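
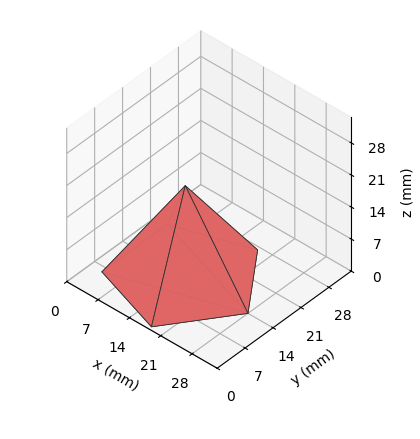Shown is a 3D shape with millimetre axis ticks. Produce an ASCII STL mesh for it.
Reading the render: the shape is a regular 5-sided pyramid, base circumscribed radius ≈ 14 mm, apex at z ≈ 20 mm (dimensions read to the nearest mm from the axis ticks). For the STL, each face is triangulated and given an outward normal.

solid part
  facet normal 0.0000 0.0000 -1.0000
    outer loop
      vertex 2.7 22.2 0.0
      vertex 18.3 27.3 0.0
      vertex 28.0 14.0 0.0
    endloop
  endfacet
  facet normal 0.0000 0.0000 -1.0000
    outer loop
      vertex 2.7 5.8 0.0
      vertex 2.7 22.2 0.0
      vertex 28.0 14.0 0.0
    endloop
  endfacet
  facet normal 0.0000 0.0000 -1.0000
    outer loop
      vertex 18.3 0.7 0.0
      vertex 2.7 5.8 0.0
      vertex 28.0 14.0 0.0
    endloop
  endfacet
  facet normal 0.7033 0.5129 0.4923
    outer loop
      vertex 28.0 14.0 0.0
      vertex 18.3 27.3 0.0
      vertex 14.0 14.0 20.0
    endloop
  endfacet
  facet normal -0.2705 0.8274 0.4921
    outer loop
      vertex 18.3 27.3 0.0
      vertex 2.7 22.2 0.0
      vertex 14.0 14.0 20.0
    endloop
  endfacet
  facet normal -0.8706 0.0000 0.4919
    outer loop
      vertex 2.7 22.2 0.0
      vertex 2.7 5.8 0.0
      vertex 14.0 14.0 20.0
    endloop
  endfacet
  facet normal -0.2705 -0.8274 0.4921
    outer loop
      vertex 2.7 5.8 0.0
      vertex 18.3 0.7 0.0
      vertex 14.0 14.0 20.0
    endloop
  endfacet
  facet normal 0.7033 -0.5129 0.4923
    outer loop
      vertex 18.3 0.7 0.0
      vertex 28.0 14.0 0.0
      vertex 14.0 14.0 20.0
    endloop
  endfacet
endsolid part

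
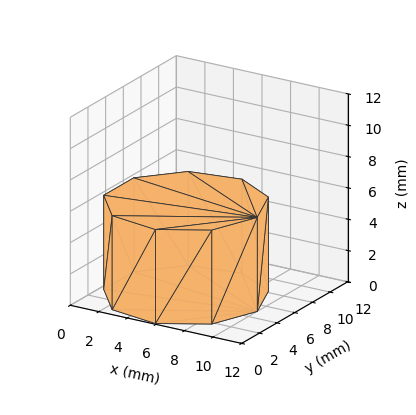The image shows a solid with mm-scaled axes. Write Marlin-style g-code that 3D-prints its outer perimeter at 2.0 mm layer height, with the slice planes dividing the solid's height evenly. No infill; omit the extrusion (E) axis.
Reading the render: the shape is a regular 9-sided prism (a cylinder approximated with 9 flat sides), circumscribed radius ≈ 5 mm, height ≈ 6 mm (dimensions read to the nearest mm from the axis ticks). For the g-code, the solid's height is divided into equal slices at the stated Δz and each level perimeter traced with G1 moves after a G0 lift.

; perimeter-only toolpath
G21 ; units = mm
G90 ; absolute positioning
G28 ; home
; layer 1
G0 Z2.0
G0 X10.0 Y5.0
G1 X8.8 Y8.2
G1 X5.9 Y9.9
G1 X2.5 Y9.3
G1 X0.3 Y6.7
G1 X0.3 Y3.3
G1 X2.5 Y0.7
G1 X5.9 Y0.1
G1 X8.8 Y1.8
G1 X10.0 Y5.0
; layer 2
G0 Z4.0
G0 X10.0 Y5.0
G1 X8.8 Y8.2
G1 X5.9 Y9.9
G1 X2.5 Y9.3
G1 X0.3 Y6.7
G1 X0.3 Y3.3
G1 X2.5 Y0.7
G1 X5.9 Y0.1
G1 X8.8 Y1.8
G1 X10.0 Y5.0
; layer 3
G0 Z6.0
G0 X10.0 Y5.0
G1 X8.8 Y8.2
G1 X5.9 Y9.9
G1 X2.5 Y9.3
G1 X0.3 Y6.7
G1 X0.3 Y3.3
G1 X2.5 Y0.7
G1 X5.9 Y0.1
G1 X8.8 Y1.8
G1 X10.0 Y5.0
M2 ; end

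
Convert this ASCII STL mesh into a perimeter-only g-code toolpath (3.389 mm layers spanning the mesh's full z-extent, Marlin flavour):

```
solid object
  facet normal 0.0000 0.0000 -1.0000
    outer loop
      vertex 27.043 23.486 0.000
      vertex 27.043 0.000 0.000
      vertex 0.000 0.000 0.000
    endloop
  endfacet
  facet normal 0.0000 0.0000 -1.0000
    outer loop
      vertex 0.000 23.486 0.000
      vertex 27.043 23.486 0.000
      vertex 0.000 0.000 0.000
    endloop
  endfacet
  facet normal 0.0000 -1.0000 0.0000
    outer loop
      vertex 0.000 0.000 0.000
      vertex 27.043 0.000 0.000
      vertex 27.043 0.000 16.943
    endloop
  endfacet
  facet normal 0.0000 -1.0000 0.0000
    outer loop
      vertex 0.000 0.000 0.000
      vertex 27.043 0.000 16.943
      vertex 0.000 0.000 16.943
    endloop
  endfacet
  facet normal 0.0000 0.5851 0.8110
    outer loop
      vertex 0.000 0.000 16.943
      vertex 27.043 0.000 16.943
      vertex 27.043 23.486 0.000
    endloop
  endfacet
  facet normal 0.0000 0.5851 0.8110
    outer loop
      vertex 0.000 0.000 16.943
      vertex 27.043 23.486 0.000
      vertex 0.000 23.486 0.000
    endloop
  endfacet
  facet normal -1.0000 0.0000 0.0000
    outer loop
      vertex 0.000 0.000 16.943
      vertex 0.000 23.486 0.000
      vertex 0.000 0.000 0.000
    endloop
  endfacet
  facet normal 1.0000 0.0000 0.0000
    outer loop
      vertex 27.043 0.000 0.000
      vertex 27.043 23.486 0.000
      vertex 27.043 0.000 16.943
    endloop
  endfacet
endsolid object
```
; perimeter-only toolpath
G21 ; units = mm
G90 ; absolute positioning
G28 ; home
; layer 1
G0 Z3.389
G0 X0.000 Y0.000
G1 X27.043 Y0.000
G1 X27.043 Y18.789
G1 X0.000 Y18.789
G1 X0.000 Y0.000
; layer 2
G0 Z6.777
G0 X0.000 Y0.000
G1 X27.043 Y0.000
G1 X27.043 Y14.092
G1 X0.000 Y14.092
G1 X0.000 Y0.000
; layer 3
G0 Z10.166
G0 X0.000 Y0.000
G1 X27.043 Y0.000
G1 X27.043 Y9.394
G1 X0.000 Y9.394
G1 X0.000 Y0.000
; layer 4
G0 Z13.554
G0 X0.000 Y0.000
G1 X27.043 Y0.000
G1 X27.043 Y4.697
G1 X0.000 Y4.697
G1 X0.000 Y0.000
M2 ; end

The solid is a wedge (ramp): 27 × 23.5 mm base, rising to 16.9 mm along the y=0 edge and sloping linearly to z=0 at y=23.5. Slicing at Δz = 3.389 mm — 5 equal slices spanning the solid's height, so layer i sits at z = i·h/5 — gives 4 non-empty perimeters. Each is a 4-segment closed polygon; G0 lifts to the layer z and rapids to the start vertex, then G1 traces the edges. The cross-section shrinks linearly with z (the slice at the apex is degenerate and omitted).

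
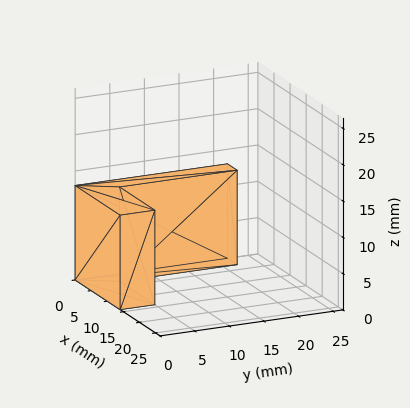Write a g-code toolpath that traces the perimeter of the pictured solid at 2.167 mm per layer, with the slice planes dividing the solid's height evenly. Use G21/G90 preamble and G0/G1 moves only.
Reading the render: the shape is an L-shaped prism: outer 14 × 22 mm, arm thicknesses ≈ 5 mm (horizontal) and 3 mm (vertical), extruded 13 mm in z (dimensions read to the nearest mm from the axis ticks). For the g-code, the solid's height is divided into equal slices at the stated Δz and each level perimeter traced with G1 moves after a G0 lift.

; perimeter-only toolpath
G21 ; units = mm
G90 ; absolute positioning
G28 ; home
; layer 1
G0 Z2.167
G0 X0.000 Y0.000
G1 X14.000 Y0.000
G1 X14.000 Y5.000
G1 X3.000 Y5.000
G1 X3.000 Y22.000
G1 X0.000 Y22.000
G1 X0.000 Y0.000
; layer 2
G0 Z4.333
G0 X0.000 Y0.000
G1 X14.000 Y0.000
G1 X14.000 Y5.000
G1 X3.000 Y5.000
G1 X3.000 Y22.000
G1 X0.000 Y22.000
G1 X0.000 Y0.000
; layer 3
G0 Z6.500
G0 X0.000 Y0.000
G1 X14.000 Y0.000
G1 X14.000 Y5.000
G1 X3.000 Y5.000
G1 X3.000 Y22.000
G1 X0.000 Y22.000
G1 X0.000 Y0.000
; layer 4
G0 Z8.667
G0 X0.000 Y0.000
G1 X14.000 Y0.000
G1 X14.000 Y5.000
G1 X3.000 Y5.000
G1 X3.000 Y22.000
G1 X0.000 Y22.000
G1 X0.000 Y0.000
; layer 5
G0 Z10.833
G0 X0.000 Y0.000
G1 X14.000 Y0.000
G1 X14.000 Y5.000
G1 X3.000 Y5.000
G1 X3.000 Y22.000
G1 X0.000 Y22.000
G1 X0.000 Y0.000
; layer 6
G0 Z13.000
G0 X0.000 Y0.000
G1 X14.000 Y0.000
G1 X14.000 Y5.000
G1 X3.000 Y5.000
G1 X3.000 Y22.000
G1 X0.000 Y22.000
G1 X0.000 Y0.000
M2 ; end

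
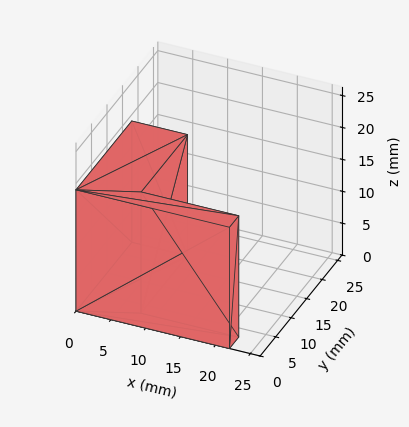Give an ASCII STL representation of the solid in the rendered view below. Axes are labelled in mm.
Reading the render: the shape is an L-shaped prism: outer 22 × 18 mm, arm thicknesses ≈ 3 mm (horizontal) and 8 mm (vertical), extruded 19 mm in z (dimensions read to the nearest mm from the axis ticks). For the STL, each face is triangulated and given an outward normal.

solid part
  facet normal 0.0000 0.0000 -1.0000
    outer loop
      vertex 22.000 3.000 0.000
      vertex 22.000 0.000 0.000
      vertex 0.000 0.000 0.000
    endloop
  endfacet
  facet normal 0.0000 0.0000 -1.0000
    outer loop
      vertex 8.000 3.000 0.000
      vertex 22.000 3.000 0.000
      vertex 0.000 0.000 0.000
    endloop
  endfacet
  facet normal 0.0000 0.0000 -1.0000
    outer loop
      vertex 8.000 18.000 0.000
      vertex 8.000 3.000 0.000
      vertex 0.000 0.000 0.000
    endloop
  endfacet
  facet normal 0.0000 0.0000 -1.0000
    outer loop
      vertex 0.000 18.000 0.000
      vertex 8.000 18.000 0.000
      vertex 0.000 0.000 0.000
    endloop
  endfacet
  facet normal 0.0000 0.0000 1.0000
    outer loop
      vertex 0.000 0.000 19.000
      vertex 22.000 0.000 19.000
      vertex 22.000 3.000 19.000
    endloop
  endfacet
  facet normal 0.0000 0.0000 1.0000
    outer loop
      vertex 0.000 0.000 19.000
      vertex 22.000 3.000 19.000
      vertex 8.000 3.000 19.000
    endloop
  endfacet
  facet normal 0.0000 0.0000 1.0000
    outer loop
      vertex 0.000 0.000 19.000
      vertex 8.000 3.000 19.000
      vertex 8.000 18.000 19.000
    endloop
  endfacet
  facet normal 0.0000 0.0000 1.0000
    outer loop
      vertex 0.000 0.000 19.000
      vertex 8.000 18.000 19.000
      vertex 0.000 18.000 19.000
    endloop
  endfacet
  facet normal 0.0000 -1.0000 0.0000
    outer loop
      vertex 0.000 0.000 0.000
      vertex 22.000 0.000 0.000
      vertex 22.000 0.000 19.000
    endloop
  endfacet
  facet normal 0.0000 -1.0000 0.0000
    outer loop
      vertex 0.000 0.000 0.000
      vertex 22.000 0.000 19.000
      vertex 0.000 0.000 19.000
    endloop
  endfacet
  facet normal 1.0000 0.0000 0.0000
    outer loop
      vertex 22.000 0.000 0.000
      vertex 22.000 3.000 0.000
      vertex 22.000 3.000 19.000
    endloop
  endfacet
  facet normal 1.0000 0.0000 0.0000
    outer loop
      vertex 22.000 0.000 0.000
      vertex 22.000 3.000 19.000
      vertex 22.000 0.000 19.000
    endloop
  endfacet
  facet normal 0.0000 1.0000 0.0000
    outer loop
      vertex 22.000 3.000 0.000
      vertex 8.000 3.000 0.000
      vertex 8.000 3.000 19.000
    endloop
  endfacet
  facet normal 0.0000 1.0000 0.0000
    outer loop
      vertex 22.000 3.000 0.000
      vertex 8.000 3.000 19.000
      vertex 22.000 3.000 19.000
    endloop
  endfacet
  facet normal 1.0000 0.0000 0.0000
    outer loop
      vertex 8.000 3.000 0.000
      vertex 8.000 18.000 0.000
      vertex 8.000 18.000 19.000
    endloop
  endfacet
  facet normal 1.0000 0.0000 0.0000
    outer loop
      vertex 8.000 3.000 0.000
      vertex 8.000 18.000 19.000
      vertex 8.000 3.000 19.000
    endloop
  endfacet
  facet normal 0.0000 1.0000 0.0000
    outer loop
      vertex 8.000 18.000 0.000
      vertex 0.000 18.000 0.000
      vertex 0.000 18.000 19.000
    endloop
  endfacet
  facet normal 0.0000 1.0000 0.0000
    outer loop
      vertex 8.000 18.000 0.000
      vertex 0.000 18.000 19.000
      vertex 8.000 18.000 19.000
    endloop
  endfacet
  facet normal -1.0000 0.0000 0.0000
    outer loop
      vertex 0.000 18.000 0.000
      vertex 0.000 0.000 0.000
      vertex 0.000 0.000 19.000
    endloop
  endfacet
  facet normal -1.0000 0.0000 0.0000
    outer loop
      vertex 0.000 18.000 0.000
      vertex 0.000 0.000 19.000
      vertex 0.000 18.000 19.000
    endloop
  endfacet
endsolid part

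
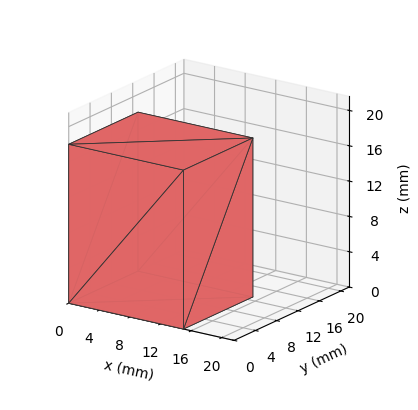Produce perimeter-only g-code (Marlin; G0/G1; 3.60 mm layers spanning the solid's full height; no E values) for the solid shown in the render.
Reading the render: the shape is a rectangular box, roughly 15 × 13 mm footprint and 18 mm tall (dimensions read to the nearest mm from the axis ticks). For the g-code, the solid's height is divided into equal slices at the stated Δz and each level perimeter traced with G1 moves after a G0 lift.

; perimeter-only toolpath
G21 ; units = mm
G90 ; absolute positioning
G28 ; home
; layer 1
G0 Z3.60
G0 X0.00 Y0.00
G1 X15.00 Y0.00
G1 X15.00 Y13.00
G1 X0.00 Y13.00
G1 X0.00 Y0.00
; layer 2
G0 Z7.20
G0 X0.00 Y0.00
G1 X15.00 Y0.00
G1 X15.00 Y13.00
G1 X0.00 Y13.00
G1 X0.00 Y0.00
; layer 3
G0 Z10.80
G0 X0.00 Y0.00
G1 X15.00 Y0.00
G1 X15.00 Y13.00
G1 X0.00 Y13.00
G1 X0.00 Y0.00
; layer 4
G0 Z14.40
G0 X0.00 Y0.00
G1 X15.00 Y0.00
G1 X15.00 Y13.00
G1 X0.00 Y13.00
G1 X0.00 Y0.00
; layer 5
G0 Z18.00
G0 X0.00 Y0.00
G1 X15.00 Y0.00
G1 X15.00 Y13.00
G1 X0.00 Y13.00
G1 X0.00 Y0.00
M2 ; end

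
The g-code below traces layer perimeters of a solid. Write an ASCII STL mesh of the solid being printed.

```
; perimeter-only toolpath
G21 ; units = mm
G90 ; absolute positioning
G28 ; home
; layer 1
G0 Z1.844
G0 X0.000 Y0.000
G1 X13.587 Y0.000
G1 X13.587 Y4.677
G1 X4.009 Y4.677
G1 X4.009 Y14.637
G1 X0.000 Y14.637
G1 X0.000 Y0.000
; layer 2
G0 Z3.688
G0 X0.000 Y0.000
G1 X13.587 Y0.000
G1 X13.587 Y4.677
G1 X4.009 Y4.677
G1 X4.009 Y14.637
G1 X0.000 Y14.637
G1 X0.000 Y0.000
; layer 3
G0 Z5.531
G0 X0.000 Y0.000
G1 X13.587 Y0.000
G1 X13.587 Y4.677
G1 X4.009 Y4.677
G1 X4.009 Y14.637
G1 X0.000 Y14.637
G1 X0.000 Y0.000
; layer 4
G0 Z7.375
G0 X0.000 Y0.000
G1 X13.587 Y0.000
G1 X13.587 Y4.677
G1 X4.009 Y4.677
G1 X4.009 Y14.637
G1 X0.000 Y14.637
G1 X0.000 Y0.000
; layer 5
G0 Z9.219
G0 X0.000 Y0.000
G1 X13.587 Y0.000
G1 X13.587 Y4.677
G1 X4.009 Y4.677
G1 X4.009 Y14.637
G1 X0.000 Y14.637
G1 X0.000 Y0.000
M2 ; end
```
solid part
  facet normal 0.0000 0.0000 -1.0000
    outer loop
      vertex 13.587 4.677 0.000
      vertex 13.587 0.000 0.000
      vertex 0.000 0.000 0.000
    endloop
  endfacet
  facet normal 0.0000 0.0000 -1.0000
    outer loop
      vertex 4.009 4.677 0.000
      vertex 13.587 4.677 0.000
      vertex 0.000 0.000 0.000
    endloop
  endfacet
  facet normal 0.0000 0.0000 -1.0000
    outer loop
      vertex 4.009 14.637 0.000
      vertex 4.009 4.677 0.000
      vertex 0.000 0.000 0.000
    endloop
  endfacet
  facet normal 0.0000 0.0000 -1.0000
    outer loop
      vertex 0.000 14.637 0.000
      vertex 4.009 14.637 0.000
      vertex 0.000 0.000 0.000
    endloop
  endfacet
  facet normal 0.0000 0.0000 1.0000
    outer loop
      vertex 0.000 0.000 9.219
      vertex 13.587 0.000 9.219
      vertex 13.587 4.677 9.219
    endloop
  endfacet
  facet normal 0.0000 0.0000 1.0000
    outer loop
      vertex 0.000 0.000 9.219
      vertex 13.587 4.677 9.219
      vertex 4.009 4.677 9.219
    endloop
  endfacet
  facet normal 0.0000 0.0000 1.0000
    outer loop
      vertex 0.000 0.000 9.219
      vertex 4.009 4.677 9.219
      vertex 4.009 14.637 9.219
    endloop
  endfacet
  facet normal 0.0000 0.0000 1.0000
    outer loop
      vertex 0.000 0.000 9.219
      vertex 4.009 14.637 9.219
      vertex 0.000 14.637 9.219
    endloop
  endfacet
  facet normal 0.0000 -1.0000 0.0000
    outer loop
      vertex 0.000 0.000 0.000
      vertex 13.587 0.000 0.000
      vertex 13.587 0.000 9.219
    endloop
  endfacet
  facet normal 0.0000 -1.0000 0.0000
    outer loop
      vertex 0.000 0.000 0.000
      vertex 13.587 0.000 9.219
      vertex 0.000 0.000 9.219
    endloop
  endfacet
  facet normal 1.0000 0.0000 0.0000
    outer loop
      vertex 13.587 0.000 0.000
      vertex 13.587 4.677 0.000
      vertex 13.587 4.677 9.219
    endloop
  endfacet
  facet normal 1.0000 0.0000 0.0000
    outer loop
      vertex 13.587 0.000 0.000
      vertex 13.587 4.677 9.219
      vertex 13.587 0.000 9.219
    endloop
  endfacet
  facet normal 0.0000 1.0000 0.0000
    outer loop
      vertex 13.587 4.677 0.000
      vertex 4.009 4.677 0.000
      vertex 4.009 4.677 9.219
    endloop
  endfacet
  facet normal 0.0000 1.0000 0.0000
    outer loop
      vertex 13.587 4.677 0.000
      vertex 4.009 4.677 9.219
      vertex 13.587 4.677 9.219
    endloop
  endfacet
  facet normal 1.0000 0.0000 0.0000
    outer loop
      vertex 4.009 4.677 0.000
      vertex 4.009 14.637 0.000
      vertex 4.009 14.637 9.219
    endloop
  endfacet
  facet normal 1.0000 0.0000 0.0000
    outer loop
      vertex 4.009 4.677 0.000
      vertex 4.009 14.637 9.219
      vertex 4.009 4.677 9.219
    endloop
  endfacet
  facet normal 0.0000 1.0000 0.0000
    outer loop
      vertex 4.009 14.637 0.000
      vertex 0.000 14.637 0.000
      vertex 0.000 14.637 9.219
    endloop
  endfacet
  facet normal 0.0000 1.0000 0.0000
    outer loop
      vertex 4.009 14.637 0.000
      vertex 0.000 14.637 9.219
      vertex 4.009 14.637 9.219
    endloop
  endfacet
  facet normal -1.0000 0.0000 0.0000
    outer loop
      vertex 0.000 14.637 0.000
      vertex 0.000 0.000 0.000
      vertex 0.000 0.000 9.219
    endloop
  endfacet
  facet normal -1.0000 0.0000 0.0000
    outer loop
      vertex 0.000 14.637 0.000
      vertex 0.000 0.000 9.219
      vertex 0.000 14.637 9.219
    endloop
  endfacet
endsolid part

The G0 Z moves step by Δz≈1.844 mm. Every layer's G1 loop is the same polygon, so the solid is a straight extrusion of it from z=0 to z≈9.22. Closing with flat bottom and top caps and triangulating gives 20 facets — an L-shaped prism: outer 13.6 × 14.6 mm, arm thicknesses ≈ 4.68 mm (horizontal) and 4.01 mm (vertical), extruded 9.22 mm in z.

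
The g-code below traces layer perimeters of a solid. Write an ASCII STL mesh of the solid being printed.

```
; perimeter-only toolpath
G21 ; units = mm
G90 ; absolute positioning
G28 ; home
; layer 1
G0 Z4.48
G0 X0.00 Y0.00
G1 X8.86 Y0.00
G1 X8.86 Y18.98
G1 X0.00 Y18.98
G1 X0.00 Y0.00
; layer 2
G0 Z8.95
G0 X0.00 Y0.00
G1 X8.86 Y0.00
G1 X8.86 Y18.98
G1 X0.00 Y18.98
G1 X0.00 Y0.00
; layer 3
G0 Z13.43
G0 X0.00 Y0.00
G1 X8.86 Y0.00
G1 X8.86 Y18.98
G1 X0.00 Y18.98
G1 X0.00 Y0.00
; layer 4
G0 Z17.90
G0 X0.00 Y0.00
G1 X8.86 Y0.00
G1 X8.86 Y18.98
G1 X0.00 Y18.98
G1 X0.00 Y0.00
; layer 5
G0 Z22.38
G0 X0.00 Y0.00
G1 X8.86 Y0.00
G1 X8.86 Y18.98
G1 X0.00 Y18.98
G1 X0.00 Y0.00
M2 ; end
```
solid part
  facet normal 0.0000 0.0000 -1.0000
    outer loop
      vertex 8.86 18.98 0.00
      vertex 8.86 0.00 0.00
      vertex 0.00 0.00 0.00
    endloop
  endfacet
  facet normal 0.0000 0.0000 -1.0000
    outer loop
      vertex 0.00 18.98 0.00
      vertex 8.86 18.98 0.00
      vertex 0.00 0.00 0.00
    endloop
  endfacet
  facet normal 0.0000 0.0000 1.0000
    outer loop
      vertex 0.00 0.00 22.38
      vertex 8.86 0.00 22.38
      vertex 8.86 18.98 22.38
    endloop
  endfacet
  facet normal 0.0000 0.0000 1.0000
    outer loop
      vertex 0.00 0.00 22.38
      vertex 8.86 18.98 22.38
      vertex 0.00 18.98 22.38
    endloop
  endfacet
  facet normal 0.0000 -1.0000 0.0000
    outer loop
      vertex 0.00 0.00 0.00
      vertex 8.86 0.00 0.00
      vertex 8.86 0.00 22.38
    endloop
  endfacet
  facet normal 0.0000 -1.0000 0.0000
    outer loop
      vertex 0.00 0.00 0.00
      vertex 8.86 0.00 22.38
      vertex 0.00 0.00 22.38
    endloop
  endfacet
  facet normal 0.0000 1.0000 0.0000
    outer loop
      vertex 8.86 18.98 22.38
      vertex 8.86 18.98 0.00
      vertex 0.00 18.98 0.00
    endloop
  endfacet
  facet normal 0.0000 1.0000 0.0000
    outer loop
      vertex 0.00 18.98 22.38
      vertex 8.86 18.98 22.38
      vertex 0.00 18.98 0.00
    endloop
  endfacet
  facet normal -1.0000 0.0000 0.0000
    outer loop
      vertex 0.00 18.98 22.38
      vertex 0.00 18.98 0.00
      vertex 0.00 0.00 0.00
    endloop
  endfacet
  facet normal -1.0000 0.0000 0.0000
    outer loop
      vertex 0.00 0.00 22.38
      vertex 0.00 18.98 22.38
      vertex 0.00 0.00 0.00
    endloop
  endfacet
  facet normal 1.0000 0.0000 0.0000
    outer loop
      vertex 8.86 0.00 0.00
      vertex 8.86 18.98 0.00
      vertex 8.86 18.98 22.38
    endloop
  endfacet
  facet normal 1.0000 0.0000 0.0000
    outer loop
      vertex 8.86 0.00 0.00
      vertex 8.86 18.98 22.38
      vertex 8.86 0.00 22.38
    endloop
  endfacet
endsolid part

The G0 Z moves step by Δz≈4.48 mm. Every layer's G1 loop is the same polygon, so the solid is a straight extrusion of it from z=0 to z≈22.4. Closing with flat bottom and top caps and triangulating gives 12 facets — a rectangular box, roughly 8.86 × 19 mm footprint and 22.4 mm tall.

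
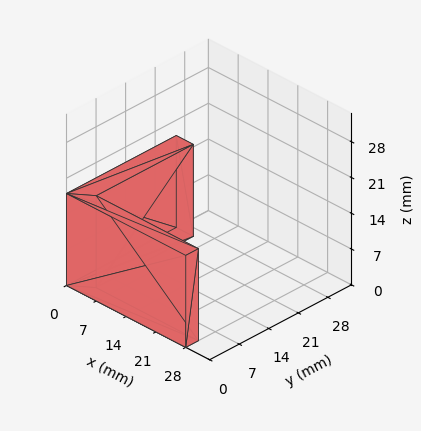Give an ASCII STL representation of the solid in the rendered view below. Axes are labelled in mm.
Reading the render: the shape is an L-shaped prism: outer 28 × 26 mm, arm thicknesses ≈ 3 mm (horizontal) and 4 mm (vertical), extruded 18 mm in z (dimensions read to the nearest mm from the axis ticks). For the STL, each face is triangulated and given an outward normal.

solid part
  facet normal 0.0000 0.0000 -1.0000
    outer loop
      vertex 28.000 3.000 0.000
      vertex 28.000 0.000 0.000
      vertex 0.000 0.000 0.000
    endloop
  endfacet
  facet normal 0.0000 0.0000 -1.0000
    outer loop
      vertex 4.000 3.000 0.000
      vertex 28.000 3.000 0.000
      vertex 0.000 0.000 0.000
    endloop
  endfacet
  facet normal 0.0000 0.0000 -1.0000
    outer loop
      vertex 4.000 26.000 0.000
      vertex 4.000 3.000 0.000
      vertex 0.000 0.000 0.000
    endloop
  endfacet
  facet normal 0.0000 0.0000 -1.0000
    outer loop
      vertex 0.000 26.000 0.000
      vertex 4.000 26.000 0.000
      vertex 0.000 0.000 0.000
    endloop
  endfacet
  facet normal 0.0000 0.0000 1.0000
    outer loop
      vertex 0.000 0.000 18.000
      vertex 28.000 0.000 18.000
      vertex 28.000 3.000 18.000
    endloop
  endfacet
  facet normal 0.0000 0.0000 1.0000
    outer loop
      vertex 0.000 0.000 18.000
      vertex 28.000 3.000 18.000
      vertex 4.000 3.000 18.000
    endloop
  endfacet
  facet normal 0.0000 0.0000 1.0000
    outer loop
      vertex 0.000 0.000 18.000
      vertex 4.000 3.000 18.000
      vertex 4.000 26.000 18.000
    endloop
  endfacet
  facet normal 0.0000 0.0000 1.0000
    outer loop
      vertex 0.000 0.000 18.000
      vertex 4.000 26.000 18.000
      vertex 0.000 26.000 18.000
    endloop
  endfacet
  facet normal 0.0000 -1.0000 0.0000
    outer loop
      vertex 0.000 0.000 0.000
      vertex 28.000 0.000 0.000
      vertex 28.000 0.000 18.000
    endloop
  endfacet
  facet normal 0.0000 -1.0000 0.0000
    outer loop
      vertex 0.000 0.000 0.000
      vertex 28.000 0.000 18.000
      vertex 0.000 0.000 18.000
    endloop
  endfacet
  facet normal 1.0000 0.0000 0.0000
    outer loop
      vertex 28.000 0.000 0.000
      vertex 28.000 3.000 0.000
      vertex 28.000 3.000 18.000
    endloop
  endfacet
  facet normal 1.0000 0.0000 0.0000
    outer loop
      vertex 28.000 0.000 0.000
      vertex 28.000 3.000 18.000
      vertex 28.000 0.000 18.000
    endloop
  endfacet
  facet normal 0.0000 1.0000 0.0000
    outer loop
      vertex 28.000 3.000 0.000
      vertex 4.000 3.000 0.000
      vertex 4.000 3.000 18.000
    endloop
  endfacet
  facet normal 0.0000 1.0000 0.0000
    outer loop
      vertex 28.000 3.000 0.000
      vertex 4.000 3.000 18.000
      vertex 28.000 3.000 18.000
    endloop
  endfacet
  facet normal 1.0000 0.0000 0.0000
    outer loop
      vertex 4.000 3.000 0.000
      vertex 4.000 26.000 0.000
      vertex 4.000 26.000 18.000
    endloop
  endfacet
  facet normal 1.0000 0.0000 0.0000
    outer loop
      vertex 4.000 3.000 0.000
      vertex 4.000 26.000 18.000
      vertex 4.000 3.000 18.000
    endloop
  endfacet
  facet normal 0.0000 1.0000 0.0000
    outer loop
      vertex 4.000 26.000 0.000
      vertex 0.000 26.000 0.000
      vertex 0.000 26.000 18.000
    endloop
  endfacet
  facet normal 0.0000 1.0000 0.0000
    outer loop
      vertex 4.000 26.000 0.000
      vertex 0.000 26.000 18.000
      vertex 4.000 26.000 18.000
    endloop
  endfacet
  facet normal -1.0000 0.0000 0.0000
    outer loop
      vertex 0.000 26.000 0.000
      vertex 0.000 0.000 0.000
      vertex 0.000 0.000 18.000
    endloop
  endfacet
  facet normal -1.0000 0.0000 0.0000
    outer loop
      vertex 0.000 26.000 0.000
      vertex 0.000 0.000 18.000
      vertex 0.000 26.000 18.000
    endloop
  endfacet
endsolid part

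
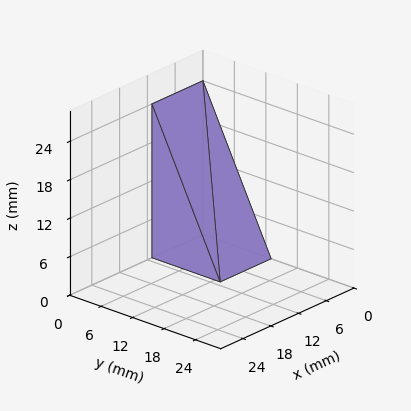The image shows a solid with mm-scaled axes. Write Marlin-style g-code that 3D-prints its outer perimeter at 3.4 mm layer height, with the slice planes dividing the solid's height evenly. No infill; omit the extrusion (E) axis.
Reading the render: the shape is a wedge (ramp): 11 × 13 mm base, rising to 24 mm along the y=0 edge and sloping linearly to z=0 at y=13 (dimensions read to the nearest mm from the axis ticks). For the g-code, the solid's height is divided into equal slices at the stated Δz and each level perimeter traced with G1 moves after a G0 lift.

; perimeter-only toolpath
G21 ; units = mm
G90 ; absolute positioning
G28 ; home
; layer 1
G0 Z3.4
G0 X0.0 Y0.0
G1 X11.0 Y0.0
G1 X11.0 Y11.1
G1 X0.0 Y11.1
G1 X0.0 Y0.0
; layer 2
G0 Z6.9
G0 X0.0 Y0.0
G1 X11.0 Y0.0
G1 X11.0 Y9.3
G1 X0.0 Y9.3
G1 X0.0 Y0.0
; layer 3
G0 Z10.3
G0 X0.0 Y0.0
G1 X11.0 Y0.0
G1 X11.0 Y7.4
G1 X0.0 Y7.4
G1 X0.0 Y0.0
; layer 4
G0 Z13.7
G0 X0.0 Y0.0
G1 X11.0 Y0.0
G1 X11.0 Y5.6
G1 X0.0 Y5.6
G1 X0.0 Y0.0
; layer 5
G0 Z17.1
G0 X0.0 Y0.0
G1 X11.0 Y0.0
G1 X11.0 Y3.7
G1 X0.0 Y3.7
G1 X0.0 Y0.0
; layer 6
G0 Z20.6
G0 X0.0 Y0.0
G1 X11.0 Y0.0
G1 X11.0 Y1.9
G1 X0.0 Y1.9
G1 X0.0 Y0.0
M2 ; end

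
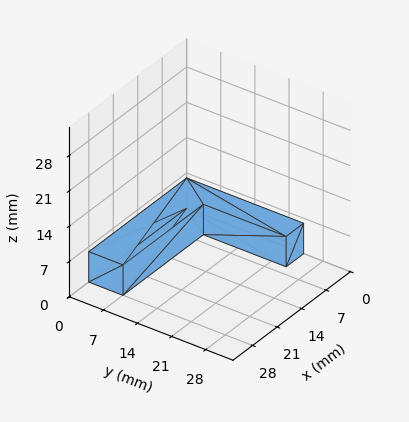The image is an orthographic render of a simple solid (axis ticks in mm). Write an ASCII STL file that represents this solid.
Reading the render: the shape is an L-shaped prism: outer 28 × 24 mm, arm thicknesses ≈ 7 mm (horizontal) and 5 mm (vertical), extruded 6 mm in z (dimensions read to the nearest mm from the axis ticks). For the STL, each face is triangulated and given an outward normal.

solid part
  facet normal 0.0000 0.0000 -1.0000
    outer loop
      vertex 28.000 7.000 0.000
      vertex 28.000 0.000 0.000
      vertex 0.000 0.000 0.000
    endloop
  endfacet
  facet normal 0.0000 0.0000 -1.0000
    outer loop
      vertex 5.000 7.000 0.000
      vertex 28.000 7.000 0.000
      vertex 0.000 0.000 0.000
    endloop
  endfacet
  facet normal 0.0000 0.0000 -1.0000
    outer loop
      vertex 5.000 24.000 0.000
      vertex 5.000 7.000 0.000
      vertex 0.000 0.000 0.000
    endloop
  endfacet
  facet normal 0.0000 0.0000 -1.0000
    outer loop
      vertex 0.000 24.000 0.000
      vertex 5.000 24.000 0.000
      vertex 0.000 0.000 0.000
    endloop
  endfacet
  facet normal 0.0000 0.0000 1.0000
    outer loop
      vertex 0.000 0.000 6.000
      vertex 28.000 0.000 6.000
      vertex 28.000 7.000 6.000
    endloop
  endfacet
  facet normal 0.0000 0.0000 1.0000
    outer loop
      vertex 0.000 0.000 6.000
      vertex 28.000 7.000 6.000
      vertex 5.000 7.000 6.000
    endloop
  endfacet
  facet normal 0.0000 0.0000 1.0000
    outer loop
      vertex 0.000 0.000 6.000
      vertex 5.000 7.000 6.000
      vertex 5.000 24.000 6.000
    endloop
  endfacet
  facet normal 0.0000 0.0000 1.0000
    outer loop
      vertex 0.000 0.000 6.000
      vertex 5.000 24.000 6.000
      vertex 0.000 24.000 6.000
    endloop
  endfacet
  facet normal 0.0000 -1.0000 0.0000
    outer loop
      vertex 0.000 0.000 0.000
      vertex 28.000 0.000 0.000
      vertex 28.000 0.000 6.000
    endloop
  endfacet
  facet normal 0.0000 -1.0000 0.0000
    outer loop
      vertex 0.000 0.000 0.000
      vertex 28.000 0.000 6.000
      vertex 0.000 0.000 6.000
    endloop
  endfacet
  facet normal 1.0000 0.0000 0.0000
    outer loop
      vertex 28.000 0.000 0.000
      vertex 28.000 7.000 0.000
      vertex 28.000 7.000 6.000
    endloop
  endfacet
  facet normal 1.0000 0.0000 0.0000
    outer loop
      vertex 28.000 0.000 0.000
      vertex 28.000 7.000 6.000
      vertex 28.000 0.000 6.000
    endloop
  endfacet
  facet normal 0.0000 1.0000 0.0000
    outer loop
      vertex 28.000 7.000 0.000
      vertex 5.000 7.000 0.000
      vertex 5.000 7.000 6.000
    endloop
  endfacet
  facet normal 0.0000 1.0000 0.0000
    outer loop
      vertex 28.000 7.000 0.000
      vertex 5.000 7.000 6.000
      vertex 28.000 7.000 6.000
    endloop
  endfacet
  facet normal 1.0000 0.0000 0.0000
    outer loop
      vertex 5.000 7.000 0.000
      vertex 5.000 24.000 0.000
      vertex 5.000 24.000 6.000
    endloop
  endfacet
  facet normal 1.0000 0.0000 0.0000
    outer loop
      vertex 5.000 7.000 0.000
      vertex 5.000 24.000 6.000
      vertex 5.000 7.000 6.000
    endloop
  endfacet
  facet normal 0.0000 1.0000 0.0000
    outer loop
      vertex 5.000 24.000 0.000
      vertex 0.000 24.000 0.000
      vertex 0.000 24.000 6.000
    endloop
  endfacet
  facet normal 0.0000 1.0000 0.0000
    outer loop
      vertex 5.000 24.000 0.000
      vertex 0.000 24.000 6.000
      vertex 5.000 24.000 6.000
    endloop
  endfacet
  facet normal -1.0000 0.0000 0.0000
    outer loop
      vertex 0.000 24.000 0.000
      vertex 0.000 0.000 0.000
      vertex 0.000 0.000 6.000
    endloop
  endfacet
  facet normal -1.0000 0.0000 0.0000
    outer loop
      vertex 0.000 24.000 0.000
      vertex 0.000 0.000 6.000
      vertex 0.000 24.000 6.000
    endloop
  endfacet
endsolid part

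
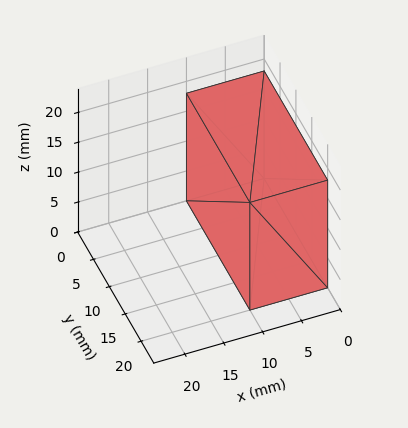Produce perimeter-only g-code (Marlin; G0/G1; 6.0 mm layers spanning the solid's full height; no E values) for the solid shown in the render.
Reading the render: the shape is a rectangular box, roughly 10 × 20 mm footprint and 18 mm tall (dimensions read to the nearest mm from the axis ticks). For the g-code, the solid's height is divided into equal slices at the stated Δz and each level perimeter traced with G1 moves after a G0 lift.

; perimeter-only toolpath
G21 ; units = mm
G90 ; absolute positioning
G28 ; home
; layer 1
G0 Z6.0
G0 X0.0 Y0.0
G1 X10.0 Y0.0
G1 X10.0 Y20.0
G1 X0.0 Y20.0
G1 X0.0 Y0.0
; layer 2
G0 Z12.0
G0 X0.0 Y0.0
G1 X10.0 Y0.0
G1 X10.0 Y20.0
G1 X0.0 Y20.0
G1 X0.0 Y0.0
; layer 3
G0 Z18.0
G0 X0.0 Y0.0
G1 X10.0 Y0.0
G1 X10.0 Y20.0
G1 X0.0 Y20.0
G1 X0.0 Y0.0
M2 ; end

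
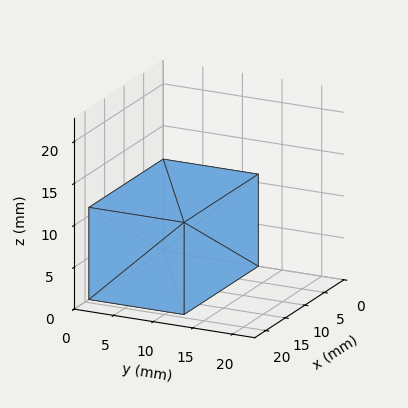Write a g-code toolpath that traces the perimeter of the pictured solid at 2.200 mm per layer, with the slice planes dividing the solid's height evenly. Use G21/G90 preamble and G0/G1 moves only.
Reading the render: the shape is a rectangular box, roughly 19 × 12 mm footprint and 11 mm tall (dimensions read to the nearest mm from the axis ticks). For the g-code, the solid's height is divided into equal slices at the stated Δz and each level perimeter traced with G1 moves after a G0 lift.

; perimeter-only toolpath
G21 ; units = mm
G90 ; absolute positioning
G28 ; home
; layer 1
G0 Z2.200
G0 X0.000 Y0.000
G1 X19.000 Y0.000
G1 X19.000 Y12.000
G1 X0.000 Y12.000
G1 X0.000 Y0.000
; layer 2
G0 Z4.400
G0 X0.000 Y0.000
G1 X19.000 Y0.000
G1 X19.000 Y12.000
G1 X0.000 Y12.000
G1 X0.000 Y0.000
; layer 3
G0 Z6.600
G0 X0.000 Y0.000
G1 X19.000 Y0.000
G1 X19.000 Y12.000
G1 X0.000 Y12.000
G1 X0.000 Y0.000
; layer 4
G0 Z8.800
G0 X0.000 Y0.000
G1 X19.000 Y0.000
G1 X19.000 Y12.000
G1 X0.000 Y12.000
G1 X0.000 Y0.000
; layer 5
G0 Z11.000
G0 X0.000 Y0.000
G1 X19.000 Y0.000
G1 X19.000 Y12.000
G1 X0.000 Y12.000
G1 X0.000 Y0.000
M2 ; end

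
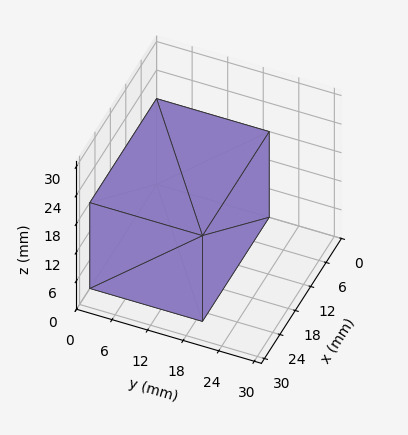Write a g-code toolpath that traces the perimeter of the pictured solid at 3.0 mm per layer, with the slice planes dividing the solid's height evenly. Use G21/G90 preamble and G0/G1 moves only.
Reading the render: the shape is a rectangular box, roughly 26 × 19 mm footprint and 18 mm tall (dimensions read to the nearest mm from the axis ticks). For the g-code, the solid's height is divided into equal slices at the stated Δz and each level perimeter traced with G1 moves after a G0 lift.

; perimeter-only toolpath
G21 ; units = mm
G90 ; absolute positioning
G28 ; home
; layer 1
G0 Z3.0
G0 X0.0 Y0.0
G1 X26.0 Y0.0
G1 X26.0 Y19.0
G1 X0.0 Y19.0
G1 X0.0 Y0.0
; layer 2
G0 Z6.0
G0 X0.0 Y0.0
G1 X26.0 Y0.0
G1 X26.0 Y19.0
G1 X0.0 Y19.0
G1 X0.0 Y0.0
; layer 3
G0 Z9.0
G0 X0.0 Y0.0
G1 X26.0 Y0.0
G1 X26.0 Y19.0
G1 X0.0 Y19.0
G1 X0.0 Y0.0
; layer 4
G0 Z12.0
G0 X0.0 Y0.0
G1 X26.0 Y0.0
G1 X26.0 Y19.0
G1 X0.0 Y19.0
G1 X0.0 Y0.0
; layer 5
G0 Z15.0
G0 X0.0 Y0.0
G1 X26.0 Y0.0
G1 X26.0 Y19.0
G1 X0.0 Y19.0
G1 X0.0 Y0.0
; layer 6
G0 Z18.0
G0 X0.0 Y0.0
G1 X26.0 Y0.0
G1 X26.0 Y19.0
G1 X0.0 Y19.0
G1 X0.0 Y0.0
M2 ; end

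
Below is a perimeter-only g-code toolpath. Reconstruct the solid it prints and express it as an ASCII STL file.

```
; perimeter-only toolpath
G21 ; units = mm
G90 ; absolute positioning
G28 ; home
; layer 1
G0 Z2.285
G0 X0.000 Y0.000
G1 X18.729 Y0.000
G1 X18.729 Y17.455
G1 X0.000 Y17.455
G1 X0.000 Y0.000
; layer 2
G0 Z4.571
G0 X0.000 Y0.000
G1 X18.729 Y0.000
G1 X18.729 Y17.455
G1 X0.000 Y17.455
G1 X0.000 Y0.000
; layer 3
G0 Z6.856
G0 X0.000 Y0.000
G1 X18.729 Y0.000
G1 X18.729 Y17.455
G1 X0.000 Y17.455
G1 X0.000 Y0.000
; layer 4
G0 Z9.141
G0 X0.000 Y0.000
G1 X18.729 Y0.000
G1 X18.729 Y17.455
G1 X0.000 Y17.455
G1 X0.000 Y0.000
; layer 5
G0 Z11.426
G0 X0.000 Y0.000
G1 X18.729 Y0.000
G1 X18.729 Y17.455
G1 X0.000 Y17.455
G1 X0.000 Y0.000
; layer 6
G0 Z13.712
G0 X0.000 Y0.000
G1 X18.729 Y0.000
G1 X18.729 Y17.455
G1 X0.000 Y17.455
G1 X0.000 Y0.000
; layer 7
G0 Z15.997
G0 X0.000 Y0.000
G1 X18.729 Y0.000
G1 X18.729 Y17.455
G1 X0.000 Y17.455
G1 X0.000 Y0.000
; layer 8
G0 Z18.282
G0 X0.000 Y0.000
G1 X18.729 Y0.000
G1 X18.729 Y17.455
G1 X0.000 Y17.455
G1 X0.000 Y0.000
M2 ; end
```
solid part
  facet normal 0.0000 0.0000 -1.0000
    outer loop
      vertex 18.729 17.455 0.000
      vertex 18.729 0.000 0.000
      vertex 0.000 0.000 0.000
    endloop
  endfacet
  facet normal 0.0000 0.0000 -1.0000
    outer loop
      vertex 0.000 17.455 0.000
      vertex 18.729 17.455 0.000
      vertex 0.000 0.000 0.000
    endloop
  endfacet
  facet normal 0.0000 0.0000 1.0000
    outer loop
      vertex 0.000 0.000 18.282
      vertex 18.729 0.000 18.282
      vertex 18.729 17.455 18.282
    endloop
  endfacet
  facet normal 0.0000 0.0000 1.0000
    outer loop
      vertex 0.000 0.000 18.282
      vertex 18.729 17.455 18.282
      vertex 0.000 17.455 18.282
    endloop
  endfacet
  facet normal 0.0000 -1.0000 0.0000
    outer loop
      vertex 0.000 0.000 0.000
      vertex 18.729 0.000 0.000
      vertex 18.729 0.000 18.282
    endloop
  endfacet
  facet normal 0.0000 -1.0000 0.0000
    outer loop
      vertex 0.000 0.000 0.000
      vertex 18.729 0.000 18.282
      vertex 0.000 0.000 18.282
    endloop
  endfacet
  facet normal 0.0000 1.0000 0.0000
    outer loop
      vertex 18.729 17.455 18.282
      vertex 18.729 17.455 0.000
      vertex 0.000 17.455 0.000
    endloop
  endfacet
  facet normal 0.0000 1.0000 0.0000
    outer loop
      vertex 0.000 17.455 18.282
      vertex 18.729 17.455 18.282
      vertex 0.000 17.455 0.000
    endloop
  endfacet
  facet normal -1.0000 0.0000 0.0000
    outer loop
      vertex 0.000 17.455 18.282
      vertex 0.000 17.455 0.000
      vertex 0.000 0.000 0.000
    endloop
  endfacet
  facet normal -1.0000 0.0000 0.0000
    outer loop
      vertex 0.000 0.000 18.282
      vertex 0.000 17.455 18.282
      vertex 0.000 0.000 0.000
    endloop
  endfacet
  facet normal 1.0000 0.0000 0.0000
    outer loop
      vertex 18.729 0.000 0.000
      vertex 18.729 17.455 0.000
      vertex 18.729 17.455 18.282
    endloop
  endfacet
  facet normal 1.0000 0.0000 0.0000
    outer loop
      vertex 18.729 0.000 0.000
      vertex 18.729 17.455 18.282
      vertex 18.729 0.000 18.282
    endloop
  endfacet
endsolid part

The G0 Z moves step by Δz≈2.285 mm. Every layer's G1 loop is the same polygon, so the solid is a straight extrusion of it from z=0 to z≈18.3. Closing with flat bottom and top caps and triangulating gives 12 facets — a rectangular box, roughly 18.7 × 17.5 mm footprint and 18.3 mm tall.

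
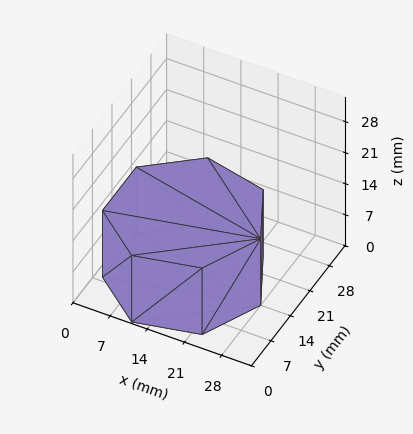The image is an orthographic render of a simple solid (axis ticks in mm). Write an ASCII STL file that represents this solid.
Reading the render: the shape is a regular 7-sided prism (a cylinder approximated with 7 flat sides), circumscribed radius ≈ 14 mm, height ≈ 15 mm (dimensions read to the nearest mm from the axis ticks). For the STL, each face is triangulated and given an outward normal.

solid part
  facet normal 0.0000 0.0000 -1.0000
    outer loop
      vertex 10.88 27.65 0.00
      vertex 22.73 24.95 0.00
      vertex 28.00 14.00 0.00
    endloop
  endfacet
  facet normal 0.0000 0.0000 -1.0000
    outer loop
      vertex 1.39 20.07 0.00
      vertex 10.88 27.65 0.00
      vertex 28.00 14.00 0.00
    endloop
  endfacet
  facet normal 0.0000 0.0000 -1.0000
    outer loop
      vertex 1.39 7.93 0.00
      vertex 1.39 20.07 0.00
      vertex 28.00 14.00 0.00
    endloop
  endfacet
  facet normal 0.0000 0.0000 -1.0000
    outer loop
      vertex 10.88 0.35 0.00
      vertex 1.39 7.93 0.00
      vertex 28.00 14.00 0.00
    endloop
  endfacet
  facet normal 0.0000 0.0000 -1.0000
    outer loop
      vertex 22.73 3.05 0.00
      vertex 10.88 0.35 0.00
      vertex 28.00 14.00 0.00
    endloop
  endfacet
  facet normal 0.0000 0.0000 1.0000
    outer loop
      vertex 28.00 14.00 15.00
      vertex 22.73 24.95 15.00
      vertex 10.88 27.65 15.00
    endloop
  endfacet
  facet normal 0.0000 0.0000 1.0000
    outer loop
      vertex 28.00 14.00 15.00
      vertex 10.88 27.65 15.00
      vertex 1.39 20.07 15.00
    endloop
  endfacet
  facet normal 0.0000 0.0000 1.0000
    outer loop
      vertex 28.00 14.00 15.00
      vertex 1.39 20.07 15.00
      vertex 1.39 7.93 15.00
    endloop
  endfacet
  facet normal 0.0000 0.0000 1.0000
    outer loop
      vertex 28.00 14.00 15.00
      vertex 1.39 7.93 15.00
      vertex 10.88 0.35 15.00
    endloop
  endfacet
  facet normal 0.0000 0.0000 1.0000
    outer loop
      vertex 28.00 14.00 15.00
      vertex 10.88 0.35 15.00
      vertex 22.73 3.05 15.00
    endloop
  endfacet
  facet normal 0.9011 0.4337 0.0000
    outer loop
      vertex 28.00 14.00 0.00
      vertex 22.73 24.95 0.00
      vertex 22.73 24.95 15.00
    endloop
  endfacet
  facet normal 0.9011 0.4337 0.0000
    outer loop
      vertex 28.00 14.00 0.00
      vertex 22.73 24.95 15.00
      vertex 28.00 14.00 15.00
    endloop
  endfacet
  facet normal 0.2222 0.9750 0.0000
    outer loop
      vertex 22.73 24.95 0.00
      vertex 10.88 27.65 0.00
      vertex 10.88 27.65 15.00
    endloop
  endfacet
  facet normal 0.2222 0.9750 0.0000
    outer loop
      vertex 22.73 24.95 0.00
      vertex 10.88 27.65 15.00
      vertex 22.73 24.95 15.00
    endloop
  endfacet
  facet normal -0.6241 0.7814 0.0000
    outer loop
      vertex 10.88 27.65 0.00
      vertex 1.39 20.07 0.00
      vertex 1.39 20.07 15.00
    endloop
  endfacet
  facet normal -0.6241 0.7814 0.0000
    outer loop
      vertex 10.88 27.65 0.00
      vertex 1.39 20.07 15.00
      vertex 10.88 27.65 15.00
    endloop
  endfacet
  facet normal -1.0000 0.0000 0.0000
    outer loop
      vertex 1.39 20.07 0.00
      vertex 1.39 7.93 0.00
      vertex 1.39 7.93 15.00
    endloop
  endfacet
  facet normal -1.0000 0.0000 0.0000
    outer loop
      vertex 1.39 20.07 0.00
      vertex 1.39 7.93 15.00
      vertex 1.39 20.07 15.00
    endloop
  endfacet
  facet normal -0.6241 -0.7814 0.0000
    outer loop
      vertex 1.39 7.93 0.00
      vertex 10.88 0.35 0.00
      vertex 10.88 0.35 15.00
    endloop
  endfacet
  facet normal -0.6241 -0.7814 0.0000
    outer loop
      vertex 1.39 7.93 0.00
      vertex 10.88 0.35 15.00
      vertex 1.39 7.93 15.00
    endloop
  endfacet
  facet normal 0.2222 -0.9750 0.0000
    outer loop
      vertex 10.88 0.35 0.00
      vertex 22.73 3.05 0.00
      vertex 22.73 3.05 15.00
    endloop
  endfacet
  facet normal 0.2222 -0.9750 0.0000
    outer loop
      vertex 10.88 0.35 0.00
      vertex 22.73 3.05 15.00
      vertex 10.88 0.35 15.00
    endloop
  endfacet
  facet normal 0.9011 -0.4337 0.0000
    outer loop
      vertex 22.73 3.05 0.00
      vertex 28.00 14.00 0.00
      vertex 28.00 14.00 15.00
    endloop
  endfacet
  facet normal 0.9011 -0.4337 0.0000
    outer loop
      vertex 22.73 3.05 0.00
      vertex 28.00 14.00 15.00
      vertex 22.73 3.05 15.00
    endloop
  endfacet
endsolid part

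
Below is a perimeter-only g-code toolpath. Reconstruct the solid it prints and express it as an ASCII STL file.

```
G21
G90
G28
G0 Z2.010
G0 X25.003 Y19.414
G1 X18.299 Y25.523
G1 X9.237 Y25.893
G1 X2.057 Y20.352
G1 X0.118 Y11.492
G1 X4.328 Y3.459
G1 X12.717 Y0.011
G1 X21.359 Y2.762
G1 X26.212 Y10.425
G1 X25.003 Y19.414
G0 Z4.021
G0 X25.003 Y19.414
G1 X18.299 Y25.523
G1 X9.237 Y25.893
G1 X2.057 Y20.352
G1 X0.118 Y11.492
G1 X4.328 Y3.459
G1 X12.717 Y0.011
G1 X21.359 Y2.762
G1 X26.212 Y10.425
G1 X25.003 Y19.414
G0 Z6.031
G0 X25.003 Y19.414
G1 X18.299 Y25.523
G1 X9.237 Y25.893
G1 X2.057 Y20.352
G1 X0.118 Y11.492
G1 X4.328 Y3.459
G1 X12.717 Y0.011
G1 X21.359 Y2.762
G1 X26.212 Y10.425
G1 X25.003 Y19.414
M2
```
solid part
  facet normal 0.0000 0.0000 -1.0000
    outer loop
      vertex 9.237 25.893 0.000
      vertex 18.299 25.523 0.000
      vertex 25.003 19.414 0.000
    endloop
  endfacet
  facet normal 0.0000 0.0000 -1.0000
    outer loop
      vertex 2.057 20.352 0.000
      vertex 9.237 25.893 0.000
      vertex 25.003 19.414 0.000
    endloop
  endfacet
  facet normal 0.0000 0.0000 -1.0000
    outer loop
      vertex 0.118 11.492 0.000
      vertex 2.057 20.352 0.000
      vertex 25.003 19.414 0.000
    endloop
  endfacet
  facet normal 0.0000 0.0000 -1.0000
    outer loop
      vertex 4.328 3.459 0.000
      vertex 0.118 11.492 0.000
      vertex 25.003 19.414 0.000
    endloop
  endfacet
  facet normal 0.0000 0.0000 -1.0000
    outer loop
      vertex 12.717 0.011 0.000
      vertex 4.328 3.459 0.000
      vertex 25.003 19.414 0.000
    endloop
  endfacet
  facet normal 0.0000 0.0000 -1.0000
    outer loop
      vertex 21.359 2.762 0.000
      vertex 12.717 0.011 0.000
      vertex 25.003 19.414 0.000
    endloop
  endfacet
  facet normal 0.0000 0.0000 -1.0000
    outer loop
      vertex 26.212 10.425 0.000
      vertex 21.359 2.762 0.000
      vertex 25.003 19.414 0.000
    endloop
  endfacet
  facet normal 0.0000 0.0000 1.0000
    outer loop
      vertex 25.003 19.414 6.031
      vertex 18.299 25.523 6.031
      vertex 9.237 25.893 6.031
    endloop
  endfacet
  facet normal 0.0000 0.0000 1.0000
    outer loop
      vertex 25.003 19.414 6.031
      vertex 9.237 25.893 6.031
      vertex 2.057 20.352 6.031
    endloop
  endfacet
  facet normal 0.0000 0.0000 1.0000
    outer loop
      vertex 25.003 19.414 6.031
      vertex 2.057 20.352 6.031
      vertex 0.118 11.492 6.031
    endloop
  endfacet
  facet normal 0.0000 0.0000 1.0000
    outer loop
      vertex 25.003 19.414 6.031
      vertex 0.118 11.492 6.031
      vertex 4.328 3.459 6.031
    endloop
  endfacet
  facet normal 0.0000 0.0000 1.0000
    outer loop
      vertex 25.003 19.414 6.031
      vertex 4.328 3.459 6.031
      vertex 12.717 0.011 6.031
    endloop
  endfacet
  facet normal 0.0000 0.0000 1.0000
    outer loop
      vertex 25.003 19.414 6.031
      vertex 12.717 0.011 6.031
      vertex 21.359 2.762 6.031
    endloop
  endfacet
  facet normal 0.0000 0.0000 1.0000
    outer loop
      vertex 25.003 19.414 6.031
      vertex 21.359 2.762 6.031
      vertex 26.212 10.425 6.031
    endloop
  endfacet
  facet normal 0.6735 0.7391 0.0000
    outer loop
      vertex 25.003 19.414 0.000
      vertex 18.299 25.523 0.000
      vertex 18.299 25.523 6.031
    endloop
  endfacet
  facet normal 0.6735 0.7391 0.0000
    outer loop
      vertex 25.003 19.414 0.000
      vertex 18.299 25.523 6.031
      vertex 25.003 19.414 6.031
    endloop
  endfacet
  facet normal 0.0408 0.9992 0.0000
    outer loop
      vertex 18.299 25.523 0.000
      vertex 9.237 25.893 0.000
      vertex 9.237 25.893 6.031
    endloop
  endfacet
  facet normal 0.0408 0.9992 0.0000
    outer loop
      vertex 18.299 25.523 0.000
      vertex 9.237 25.893 6.031
      vertex 18.299 25.523 6.031
    endloop
  endfacet
  facet normal -0.6110 0.7917 0.0000
    outer loop
      vertex 9.237 25.893 0.000
      vertex 2.057 20.352 0.000
      vertex 2.057 20.352 6.031
    endloop
  endfacet
  facet normal -0.6110 0.7917 0.0000
    outer loop
      vertex 9.237 25.893 0.000
      vertex 2.057 20.352 6.031
      vertex 9.237 25.893 6.031
    endloop
  endfacet
  facet normal -0.9769 0.2138 0.0000
    outer loop
      vertex 2.057 20.352 0.000
      vertex 0.118 11.492 0.000
      vertex 0.118 11.492 6.031
    endloop
  endfacet
  facet normal -0.9769 0.2138 0.0000
    outer loop
      vertex 2.057 20.352 0.000
      vertex 0.118 11.492 6.031
      vertex 2.057 20.352 6.031
    endloop
  endfacet
  facet normal -0.8857 -0.4642 0.0000
    outer loop
      vertex 0.118 11.492 0.000
      vertex 4.328 3.459 0.000
      vertex 4.328 3.459 6.031
    endloop
  endfacet
  facet normal -0.8857 -0.4642 0.0000
    outer loop
      vertex 0.118 11.492 0.000
      vertex 4.328 3.459 6.031
      vertex 0.118 11.492 6.031
    endloop
  endfacet
  facet normal -0.3802 -0.9249 0.0000
    outer loop
      vertex 4.328 3.459 0.000
      vertex 12.717 0.011 0.000
      vertex 12.717 0.011 6.031
    endloop
  endfacet
  facet normal -0.3802 -0.9249 0.0000
    outer loop
      vertex 4.328 3.459 0.000
      vertex 12.717 0.011 6.031
      vertex 4.328 3.459 6.031
    endloop
  endfacet
  facet normal 0.3033 -0.9529 0.0000
    outer loop
      vertex 12.717 0.011 0.000
      vertex 21.359 2.762 0.000
      vertex 21.359 2.762 6.031
    endloop
  endfacet
  facet normal 0.3033 -0.9529 0.0000
    outer loop
      vertex 12.717 0.011 0.000
      vertex 21.359 2.762 6.031
      vertex 12.717 0.011 6.031
    endloop
  endfacet
  facet normal 0.8448 -0.5350 0.0000
    outer loop
      vertex 21.359 2.762 0.000
      vertex 26.212 10.425 0.000
      vertex 26.212 10.425 6.031
    endloop
  endfacet
  facet normal 0.8448 -0.5350 0.0000
    outer loop
      vertex 21.359 2.762 0.000
      vertex 26.212 10.425 6.031
      vertex 21.359 2.762 6.031
    endloop
  endfacet
  facet normal 0.9911 0.1333 0.0000
    outer loop
      vertex 26.212 10.425 0.000
      vertex 25.003 19.414 0.000
      vertex 25.003 19.414 6.031
    endloop
  endfacet
  facet normal 0.9911 0.1333 0.0000
    outer loop
      vertex 26.212 10.425 0.000
      vertex 25.003 19.414 6.031
      vertex 26.212 10.425 6.031
    endloop
  endfacet
endsolid part

The G0 Z moves step by Δz≈2.010 mm. Every layer's G1 loop is the same polygon, so the solid is a straight extrusion of it from z=0 to z≈6.03. Closing with flat bottom and top caps and triangulating gives 32 facets — a regular 9-sided prism (a cylinder approximated with 9 flat sides), circumscribed radius ≈ 13.3 mm, height ≈ 6.03 mm.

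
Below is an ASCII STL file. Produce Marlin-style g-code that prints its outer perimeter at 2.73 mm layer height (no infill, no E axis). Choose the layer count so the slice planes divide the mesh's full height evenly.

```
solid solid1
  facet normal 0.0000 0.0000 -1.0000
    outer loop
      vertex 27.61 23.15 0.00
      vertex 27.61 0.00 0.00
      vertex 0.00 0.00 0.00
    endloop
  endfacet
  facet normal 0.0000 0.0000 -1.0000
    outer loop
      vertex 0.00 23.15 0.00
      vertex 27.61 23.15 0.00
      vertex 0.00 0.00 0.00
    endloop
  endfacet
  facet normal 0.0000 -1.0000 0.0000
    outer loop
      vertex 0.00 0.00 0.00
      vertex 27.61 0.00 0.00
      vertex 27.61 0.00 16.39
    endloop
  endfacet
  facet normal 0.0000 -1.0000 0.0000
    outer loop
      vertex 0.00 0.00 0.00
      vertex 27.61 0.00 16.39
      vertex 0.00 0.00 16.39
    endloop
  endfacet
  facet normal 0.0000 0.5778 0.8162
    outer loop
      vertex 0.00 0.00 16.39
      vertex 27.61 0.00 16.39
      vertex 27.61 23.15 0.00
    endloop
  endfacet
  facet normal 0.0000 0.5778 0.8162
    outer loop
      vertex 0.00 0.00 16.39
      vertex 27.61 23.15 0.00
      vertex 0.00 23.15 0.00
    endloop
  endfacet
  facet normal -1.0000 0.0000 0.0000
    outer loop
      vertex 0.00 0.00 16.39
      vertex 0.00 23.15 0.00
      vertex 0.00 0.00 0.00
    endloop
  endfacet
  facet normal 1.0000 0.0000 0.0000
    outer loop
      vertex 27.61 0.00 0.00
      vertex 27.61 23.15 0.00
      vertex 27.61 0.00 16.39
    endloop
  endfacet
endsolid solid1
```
; perimeter-only toolpath
G21 ; units = mm
G90 ; absolute positioning
G28 ; home
; layer 1
G0 Z2.73
G0 X0.00 Y0.00
G1 X27.61 Y0.00
G1 X27.61 Y19.29
G1 X0.00 Y19.29
G1 X0.00 Y0.00
; layer 2
G0 Z5.46
G0 X0.00 Y0.00
G1 X27.61 Y0.00
G1 X27.61 Y15.43
G1 X0.00 Y15.43
G1 X0.00 Y0.00
; layer 3
G0 Z8.20
G0 X0.00 Y0.00
G1 X27.61 Y0.00
G1 X27.61 Y11.57
G1 X0.00 Y11.57
G1 X0.00 Y0.00
; layer 4
G0 Z10.93
G0 X0.00 Y0.00
G1 X27.61 Y0.00
G1 X27.61 Y7.72
G1 X0.00 Y7.72
G1 X0.00 Y0.00
; layer 5
G0 Z13.66
G0 X0.00 Y0.00
G1 X27.61 Y0.00
G1 X27.61 Y3.86
G1 X0.00 Y3.86
G1 X0.00 Y0.00
M2 ; end

The solid is a wedge (ramp): 27.6 × 23.1 mm base, rising to 16.4 mm along the y=0 edge and sloping linearly to z=0 at y=23.1. Slicing at Δz = 2.73 mm — 6 equal slices spanning the solid's height, so layer i sits at z = i·h/6 — gives 5 non-empty perimeters. Each is a 4-segment closed polygon; G0 lifts to the layer z and rapids to the start vertex, then G1 traces the edges. The cross-section shrinks linearly with z (the slice at the apex is degenerate and omitted).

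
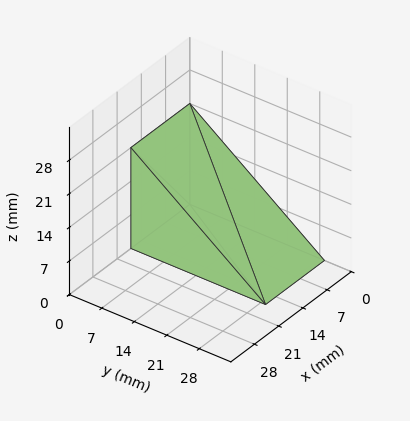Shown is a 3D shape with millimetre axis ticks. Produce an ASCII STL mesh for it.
Reading the render: the shape is a wedge (ramp): 17 × 29 mm base, rising to 21 mm along the y=0 edge and sloping linearly to z=0 at y=29 (dimensions read to the nearest mm from the axis ticks). For the STL, each face is triangulated and given an outward normal.

solid part
  facet normal 0.0000 0.0000 -1.0000
    outer loop
      vertex 17.0 29.0 0.0
      vertex 17.0 0.0 0.0
      vertex 0.0 0.0 0.0
    endloop
  endfacet
  facet normal 0.0000 0.0000 -1.0000
    outer loop
      vertex 0.0 29.0 0.0
      vertex 17.0 29.0 0.0
      vertex 0.0 0.0 0.0
    endloop
  endfacet
  facet normal 0.0000 -1.0000 0.0000
    outer loop
      vertex 0.0 0.0 0.0
      vertex 17.0 0.0 0.0
      vertex 17.0 0.0 21.0
    endloop
  endfacet
  facet normal 0.0000 -1.0000 0.0000
    outer loop
      vertex 0.0 0.0 0.0
      vertex 17.0 0.0 21.0
      vertex 0.0 0.0 21.0
    endloop
  endfacet
  facet normal 0.0000 0.5865 0.8099
    outer loop
      vertex 0.0 0.0 21.0
      vertex 17.0 0.0 21.0
      vertex 17.0 29.0 0.0
    endloop
  endfacet
  facet normal 0.0000 0.5865 0.8099
    outer loop
      vertex 0.0 0.0 21.0
      vertex 17.0 29.0 0.0
      vertex 0.0 29.0 0.0
    endloop
  endfacet
  facet normal -1.0000 0.0000 0.0000
    outer loop
      vertex 0.0 0.0 21.0
      vertex 0.0 29.0 0.0
      vertex 0.0 0.0 0.0
    endloop
  endfacet
  facet normal 1.0000 0.0000 0.0000
    outer loop
      vertex 17.0 0.0 0.0
      vertex 17.0 29.0 0.0
      vertex 17.0 0.0 21.0
    endloop
  endfacet
endsolid part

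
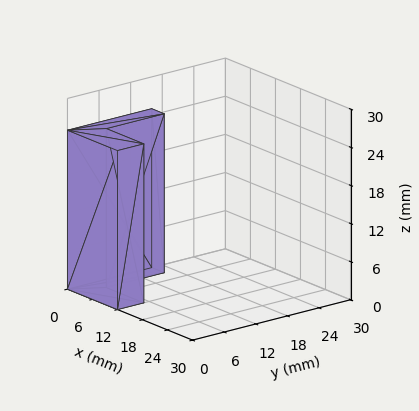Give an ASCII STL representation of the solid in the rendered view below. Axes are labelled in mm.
Reading the render: the shape is an L-shaped prism: outer 12 × 16 mm, arm thicknesses ≈ 5 mm (horizontal) and 3 mm (vertical), extruded 25 mm in z (dimensions read to the nearest mm from the axis ticks). For the STL, each face is triangulated and given an outward normal.

solid part
  facet normal 0.0000 0.0000 -1.0000
    outer loop
      vertex 12.000 5.000 0.000
      vertex 12.000 0.000 0.000
      vertex 0.000 0.000 0.000
    endloop
  endfacet
  facet normal 0.0000 0.0000 -1.0000
    outer loop
      vertex 3.000 5.000 0.000
      vertex 12.000 5.000 0.000
      vertex 0.000 0.000 0.000
    endloop
  endfacet
  facet normal 0.0000 0.0000 -1.0000
    outer loop
      vertex 3.000 16.000 0.000
      vertex 3.000 5.000 0.000
      vertex 0.000 0.000 0.000
    endloop
  endfacet
  facet normal 0.0000 0.0000 -1.0000
    outer loop
      vertex 0.000 16.000 0.000
      vertex 3.000 16.000 0.000
      vertex 0.000 0.000 0.000
    endloop
  endfacet
  facet normal 0.0000 0.0000 1.0000
    outer loop
      vertex 0.000 0.000 25.000
      vertex 12.000 0.000 25.000
      vertex 12.000 5.000 25.000
    endloop
  endfacet
  facet normal 0.0000 0.0000 1.0000
    outer loop
      vertex 0.000 0.000 25.000
      vertex 12.000 5.000 25.000
      vertex 3.000 5.000 25.000
    endloop
  endfacet
  facet normal 0.0000 0.0000 1.0000
    outer loop
      vertex 0.000 0.000 25.000
      vertex 3.000 5.000 25.000
      vertex 3.000 16.000 25.000
    endloop
  endfacet
  facet normal 0.0000 0.0000 1.0000
    outer loop
      vertex 0.000 0.000 25.000
      vertex 3.000 16.000 25.000
      vertex 0.000 16.000 25.000
    endloop
  endfacet
  facet normal 0.0000 -1.0000 0.0000
    outer loop
      vertex 0.000 0.000 0.000
      vertex 12.000 0.000 0.000
      vertex 12.000 0.000 25.000
    endloop
  endfacet
  facet normal 0.0000 -1.0000 0.0000
    outer loop
      vertex 0.000 0.000 0.000
      vertex 12.000 0.000 25.000
      vertex 0.000 0.000 25.000
    endloop
  endfacet
  facet normal 1.0000 0.0000 0.0000
    outer loop
      vertex 12.000 0.000 0.000
      vertex 12.000 5.000 0.000
      vertex 12.000 5.000 25.000
    endloop
  endfacet
  facet normal 1.0000 0.0000 0.0000
    outer loop
      vertex 12.000 0.000 0.000
      vertex 12.000 5.000 25.000
      vertex 12.000 0.000 25.000
    endloop
  endfacet
  facet normal 0.0000 1.0000 0.0000
    outer loop
      vertex 12.000 5.000 0.000
      vertex 3.000 5.000 0.000
      vertex 3.000 5.000 25.000
    endloop
  endfacet
  facet normal 0.0000 1.0000 0.0000
    outer loop
      vertex 12.000 5.000 0.000
      vertex 3.000 5.000 25.000
      vertex 12.000 5.000 25.000
    endloop
  endfacet
  facet normal 1.0000 0.0000 0.0000
    outer loop
      vertex 3.000 5.000 0.000
      vertex 3.000 16.000 0.000
      vertex 3.000 16.000 25.000
    endloop
  endfacet
  facet normal 1.0000 0.0000 0.0000
    outer loop
      vertex 3.000 5.000 0.000
      vertex 3.000 16.000 25.000
      vertex 3.000 5.000 25.000
    endloop
  endfacet
  facet normal 0.0000 1.0000 0.0000
    outer loop
      vertex 3.000 16.000 0.000
      vertex 0.000 16.000 0.000
      vertex 0.000 16.000 25.000
    endloop
  endfacet
  facet normal 0.0000 1.0000 0.0000
    outer loop
      vertex 3.000 16.000 0.000
      vertex 0.000 16.000 25.000
      vertex 3.000 16.000 25.000
    endloop
  endfacet
  facet normal -1.0000 0.0000 0.0000
    outer loop
      vertex 0.000 16.000 0.000
      vertex 0.000 0.000 0.000
      vertex 0.000 0.000 25.000
    endloop
  endfacet
  facet normal -1.0000 0.0000 0.0000
    outer loop
      vertex 0.000 16.000 0.000
      vertex 0.000 0.000 25.000
      vertex 0.000 16.000 25.000
    endloop
  endfacet
endsolid part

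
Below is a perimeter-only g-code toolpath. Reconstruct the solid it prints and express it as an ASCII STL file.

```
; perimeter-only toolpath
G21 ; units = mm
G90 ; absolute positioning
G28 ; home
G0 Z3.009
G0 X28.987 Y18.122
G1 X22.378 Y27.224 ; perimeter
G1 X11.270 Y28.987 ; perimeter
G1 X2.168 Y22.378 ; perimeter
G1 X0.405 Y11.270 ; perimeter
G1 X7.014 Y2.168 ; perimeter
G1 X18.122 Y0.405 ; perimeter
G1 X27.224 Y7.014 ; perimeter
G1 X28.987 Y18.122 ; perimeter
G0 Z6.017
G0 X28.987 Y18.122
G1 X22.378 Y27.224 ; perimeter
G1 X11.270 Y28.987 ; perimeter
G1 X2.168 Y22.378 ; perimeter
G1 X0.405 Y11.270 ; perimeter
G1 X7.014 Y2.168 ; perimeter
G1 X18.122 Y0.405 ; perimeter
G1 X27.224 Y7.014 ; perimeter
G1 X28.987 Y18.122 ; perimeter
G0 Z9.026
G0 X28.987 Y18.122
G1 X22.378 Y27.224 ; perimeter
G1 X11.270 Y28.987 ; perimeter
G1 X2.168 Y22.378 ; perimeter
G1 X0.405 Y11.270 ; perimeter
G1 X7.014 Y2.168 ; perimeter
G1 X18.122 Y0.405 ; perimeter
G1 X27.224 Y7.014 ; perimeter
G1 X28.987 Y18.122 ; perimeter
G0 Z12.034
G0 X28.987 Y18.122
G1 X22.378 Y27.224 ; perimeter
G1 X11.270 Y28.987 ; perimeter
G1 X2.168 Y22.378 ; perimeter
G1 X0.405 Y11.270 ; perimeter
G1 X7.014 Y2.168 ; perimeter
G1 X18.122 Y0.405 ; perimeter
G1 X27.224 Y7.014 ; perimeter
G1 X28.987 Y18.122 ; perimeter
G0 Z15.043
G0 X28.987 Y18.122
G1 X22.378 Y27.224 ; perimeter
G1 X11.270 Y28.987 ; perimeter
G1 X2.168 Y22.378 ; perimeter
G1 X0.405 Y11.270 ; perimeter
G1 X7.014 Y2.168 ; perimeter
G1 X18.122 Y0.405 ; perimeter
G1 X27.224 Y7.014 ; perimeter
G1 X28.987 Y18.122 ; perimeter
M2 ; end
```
solid part
  facet normal 0.0000 0.0000 -1.0000
    outer loop
      vertex 11.270 28.987 0.000
      vertex 22.378 27.224 0.000
      vertex 28.987 18.122 0.000
    endloop
  endfacet
  facet normal 0.0000 0.0000 -1.0000
    outer loop
      vertex 2.168 22.378 0.000
      vertex 11.270 28.987 0.000
      vertex 28.987 18.122 0.000
    endloop
  endfacet
  facet normal 0.0000 0.0000 -1.0000
    outer loop
      vertex 0.405 11.270 0.000
      vertex 2.168 22.378 0.000
      vertex 28.987 18.122 0.000
    endloop
  endfacet
  facet normal 0.0000 0.0000 -1.0000
    outer loop
      vertex 7.014 2.168 0.000
      vertex 0.405 11.270 0.000
      vertex 28.987 18.122 0.000
    endloop
  endfacet
  facet normal 0.0000 0.0000 -1.0000
    outer loop
      vertex 18.122 0.405 0.000
      vertex 7.014 2.168 0.000
      vertex 28.987 18.122 0.000
    endloop
  endfacet
  facet normal 0.0000 0.0000 -1.0000
    outer loop
      vertex 27.224 7.014 0.000
      vertex 18.122 0.405 0.000
      vertex 28.987 18.122 0.000
    endloop
  endfacet
  facet normal 0.0000 0.0000 1.0000
    outer loop
      vertex 28.987 18.122 15.043
      vertex 22.378 27.224 15.043
      vertex 11.270 28.987 15.043
    endloop
  endfacet
  facet normal 0.0000 0.0000 1.0000
    outer loop
      vertex 28.987 18.122 15.043
      vertex 11.270 28.987 15.043
      vertex 2.168 22.378 15.043
    endloop
  endfacet
  facet normal 0.0000 0.0000 1.0000
    outer loop
      vertex 28.987 18.122 15.043
      vertex 2.168 22.378 15.043
      vertex 0.405 11.270 15.043
    endloop
  endfacet
  facet normal 0.0000 0.0000 1.0000
    outer loop
      vertex 28.987 18.122 15.043
      vertex 0.405 11.270 15.043
      vertex 7.014 2.168 15.043
    endloop
  endfacet
  facet normal 0.0000 0.0000 1.0000
    outer loop
      vertex 28.987 18.122 15.043
      vertex 7.014 2.168 15.043
      vertex 18.122 0.405 15.043
    endloop
  endfacet
  facet normal 0.0000 0.0000 1.0000
    outer loop
      vertex 28.987 18.122 15.043
      vertex 18.122 0.405 15.043
      vertex 27.224 7.014 15.043
    endloop
  endfacet
  facet normal 0.8092 0.5876 0.0000
    outer loop
      vertex 28.987 18.122 0.000
      vertex 22.378 27.224 0.000
      vertex 22.378 27.224 15.043
    endloop
  endfacet
  facet normal 0.8092 0.5876 0.0000
    outer loop
      vertex 28.987 18.122 0.000
      vertex 22.378 27.224 15.043
      vertex 28.987 18.122 15.043
    endloop
  endfacet
  facet normal 0.1568 0.9876 0.0000
    outer loop
      vertex 22.378 27.224 0.000
      vertex 11.270 28.987 0.000
      vertex 11.270 28.987 15.043
    endloop
  endfacet
  facet normal 0.1568 0.9876 0.0000
    outer loop
      vertex 22.378 27.224 0.000
      vertex 11.270 28.987 15.043
      vertex 22.378 27.224 15.043
    endloop
  endfacet
  facet normal -0.5876 0.8092 0.0000
    outer loop
      vertex 11.270 28.987 0.000
      vertex 2.168 22.378 0.000
      vertex 2.168 22.378 15.043
    endloop
  endfacet
  facet normal -0.5876 0.8092 0.0000
    outer loop
      vertex 11.270 28.987 0.000
      vertex 2.168 22.378 15.043
      vertex 11.270 28.987 15.043
    endloop
  endfacet
  facet normal -0.9876 0.1568 0.0000
    outer loop
      vertex 2.168 22.378 0.000
      vertex 0.405 11.270 0.000
      vertex 0.405 11.270 15.043
    endloop
  endfacet
  facet normal -0.9876 0.1568 0.0000
    outer loop
      vertex 2.168 22.378 0.000
      vertex 0.405 11.270 15.043
      vertex 2.168 22.378 15.043
    endloop
  endfacet
  facet normal -0.8092 -0.5876 0.0000
    outer loop
      vertex 0.405 11.270 0.000
      vertex 7.014 2.168 0.000
      vertex 7.014 2.168 15.043
    endloop
  endfacet
  facet normal -0.8092 -0.5876 0.0000
    outer loop
      vertex 0.405 11.270 0.000
      vertex 7.014 2.168 15.043
      vertex 0.405 11.270 15.043
    endloop
  endfacet
  facet normal -0.1568 -0.9876 0.0000
    outer loop
      vertex 7.014 2.168 0.000
      vertex 18.122 0.405 0.000
      vertex 18.122 0.405 15.043
    endloop
  endfacet
  facet normal -0.1568 -0.9876 0.0000
    outer loop
      vertex 7.014 2.168 0.000
      vertex 18.122 0.405 15.043
      vertex 7.014 2.168 15.043
    endloop
  endfacet
  facet normal 0.5876 -0.8092 0.0000
    outer loop
      vertex 18.122 0.405 0.000
      vertex 27.224 7.014 0.000
      vertex 27.224 7.014 15.043
    endloop
  endfacet
  facet normal 0.5876 -0.8092 0.0000
    outer loop
      vertex 18.122 0.405 0.000
      vertex 27.224 7.014 15.043
      vertex 18.122 0.405 15.043
    endloop
  endfacet
  facet normal 0.9876 -0.1568 0.0000
    outer loop
      vertex 27.224 7.014 0.000
      vertex 28.987 18.122 0.000
      vertex 28.987 18.122 15.043
    endloop
  endfacet
  facet normal 0.9876 -0.1568 0.0000
    outer loop
      vertex 27.224 7.014 0.000
      vertex 28.987 18.122 15.043
      vertex 27.224 7.014 15.043
    endloop
  endfacet
endsolid part

The G0 Z moves step by Δz≈3.009 mm. Every layer's G1 loop is the same polygon, so the solid is a straight extrusion of it from z=0 to z≈15. Closing with flat bottom and top caps and triangulating gives 28 facets — a regular 8-sided prism (a cylinder approximated with 8 flat sides), circumscribed radius ≈ 14.7 mm, height ≈ 15 mm.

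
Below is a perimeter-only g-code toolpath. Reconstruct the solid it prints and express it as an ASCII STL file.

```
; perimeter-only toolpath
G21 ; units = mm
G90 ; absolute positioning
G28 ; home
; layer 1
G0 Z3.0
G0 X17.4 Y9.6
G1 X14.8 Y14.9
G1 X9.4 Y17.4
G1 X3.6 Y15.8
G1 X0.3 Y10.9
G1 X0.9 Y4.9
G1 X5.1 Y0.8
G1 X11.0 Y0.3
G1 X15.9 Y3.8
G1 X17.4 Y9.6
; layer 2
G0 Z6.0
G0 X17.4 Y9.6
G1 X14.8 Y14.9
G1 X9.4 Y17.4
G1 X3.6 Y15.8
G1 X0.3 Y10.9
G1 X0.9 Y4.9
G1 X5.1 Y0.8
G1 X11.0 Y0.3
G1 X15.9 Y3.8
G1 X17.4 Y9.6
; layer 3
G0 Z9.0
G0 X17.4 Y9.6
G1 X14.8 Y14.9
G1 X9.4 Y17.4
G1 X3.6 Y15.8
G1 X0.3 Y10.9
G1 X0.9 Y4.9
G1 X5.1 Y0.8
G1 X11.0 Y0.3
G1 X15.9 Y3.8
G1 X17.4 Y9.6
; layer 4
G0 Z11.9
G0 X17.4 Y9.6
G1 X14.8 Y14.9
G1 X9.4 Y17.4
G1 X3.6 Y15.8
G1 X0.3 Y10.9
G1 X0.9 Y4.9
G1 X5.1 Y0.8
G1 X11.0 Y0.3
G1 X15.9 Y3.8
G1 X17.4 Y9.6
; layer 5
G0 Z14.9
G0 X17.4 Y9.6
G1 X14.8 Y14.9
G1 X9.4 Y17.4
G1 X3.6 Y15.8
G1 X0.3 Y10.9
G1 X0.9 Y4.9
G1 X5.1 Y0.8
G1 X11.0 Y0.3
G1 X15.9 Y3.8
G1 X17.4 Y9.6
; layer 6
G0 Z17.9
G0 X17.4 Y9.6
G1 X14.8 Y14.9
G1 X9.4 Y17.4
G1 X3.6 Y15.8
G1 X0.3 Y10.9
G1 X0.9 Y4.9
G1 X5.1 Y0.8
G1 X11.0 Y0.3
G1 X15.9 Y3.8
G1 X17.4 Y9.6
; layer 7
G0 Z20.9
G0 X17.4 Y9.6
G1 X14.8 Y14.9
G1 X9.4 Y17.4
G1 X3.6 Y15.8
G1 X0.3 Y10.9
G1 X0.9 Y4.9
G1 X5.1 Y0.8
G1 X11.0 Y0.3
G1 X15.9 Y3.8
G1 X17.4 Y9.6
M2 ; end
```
solid part
  facet normal 0.0000 0.0000 -1.0000
    outer loop
      vertex 9.4 17.4 0.0
      vertex 14.8 14.9 0.0
      vertex 17.4 9.6 0.0
    endloop
  endfacet
  facet normal 0.0000 0.0000 -1.0000
    outer loop
      vertex 3.6 15.8 0.0
      vertex 9.4 17.4 0.0
      vertex 17.4 9.6 0.0
    endloop
  endfacet
  facet normal 0.0000 0.0000 -1.0000
    outer loop
      vertex 0.3 10.9 0.0
      vertex 3.6 15.8 0.0
      vertex 17.4 9.6 0.0
    endloop
  endfacet
  facet normal 0.0000 0.0000 -1.0000
    outer loop
      vertex 0.9 4.9 0.0
      vertex 0.3 10.9 0.0
      vertex 17.4 9.6 0.0
    endloop
  endfacet
  facet normal 0.0000 0.0000 -1.0000
    outer loop
      vertex 5.1 0.8 0.0
      vertex 0.9 4.9 0.0
      vertex 17.4 9.6 0.0
    endloop
  endfacet
  facet normal 0.0000 0.0000 -1.0000
    outer loop
      vertex 11.0 0.3 0.0
      vertex 5.1 0.8 0.0
      vertex 17.4 9.6 0.0
    endloop
  endfacet
  facet normal 0.0000 0.0000 -1.0000
    outer loop
      vertex 15.9 3.8 0.0
      vertex 11.0 0.3 0.0
      vertex 17.4 9.6 0.0
    endloop
  endfacet
  facet normal 0.0000 0.0000 1.0000
    outer loop
      vertex 17.4 9.6 20.9
      vertex 14.8 14.9 20.9
      vertex 9.4 17.4 20.9
    endloop
  endfacet
  facet normal 0.0000 0.0000 1.0000
    outer loop
      vertex 17.4 9.6 20.9
      vertex 9.4 17.4 20.9
      vertex 3.6 15.8 20.9
    endloop
  endfacet
  facet normal 0.0000 0.0000 1.0000
    outer loop
      vertex 17.4 9.6 20.9
      vertex 3.6 15.8 20.9
      vertex 0.3 10.9 20.9
    endloop
  endfacet
  facet normal 0.0000 0.0000 1.0000
    outer loop
      vertex 17.4 9.6 20.9
      vertex 0.3 10.9 20.9
      vertex 0.9 4.9 20.9
    endloop
  endfacet
  facet normal 0.0000 0.0000 1.0000
    outer loop
      vertex 17.4 9.6 20.9
      vertex 0.9 4.9 20.9
      vertex 5.1 0.8 20.9
    endloop
  endfacet
  facet normal 0.0000 0.0000 1.0000
    outer loop
      vertex 17.4 9.6 20.9
      vertex 5.1 0.8 20.9
      vertex 11.0 0.3 20.9
    endloop
  endfacet
  facet normal 0.0000 0.0000 1.0000
    outer loop
      vertex 17.4 9.6 20.9
      vertex 11.0 0.3 20.9
      vertex 15.9 3.8 20.9
    endloop
  endfacet
  facet normal 0.8978 0.4404 0.0000
    outer loop
      vertex 17.4 9.6 0.0
      vertex 14.8 14.9 0.0
      vertex 14.8 14.9 20.9
    endloop
  endfacet
  facet normal 0.8978 0.4404 0.0000
    outer loop
      vertex 17.4 9.6 0.0
      vertex 14.8 14.9 20.9
      vertex 17.4 9.6 20.9
    endloop
  endfacet
  facet normal 0.4201 0.9075 0.0000
    outer loop
      vertex 14.8 14.9 0.0
      vertex 9.4 17.4 0.0
      vertex 9.4 17.4 20.9
    endloop
  endfacet
  facet normal 0.4201 0.9075 0.0000
    outer loop
      vertex 14.8 14.9 0.0
      vertex 9.4 17.4 20.9
      vertex 14.8 14.9 20.9
    endloop
  endfacet
  facet normal -0.2659 0.9640 0.0000
    outer loop
      vertex 9.4 17.4 0.0
      vertex 3.6 15.8 0.0
      vertex 3.6 15.8 20.9
    endloop
  endfacet
  facet normal -0.2659 0.9640 0.0000
    outer loop
      vertex 9.4 17.4 0.0
      vertex 3.6 15.8 20.9
      vertex 9.4 17.4 20.9
    endloop
  endfacet
  facet normal -0.8294 0.5586 0.0000
    outer loop
      vertex 3.6 15.8 0.0
      vertex 0.3 10.9 0.0
      vertex 0.3 10.9 20.9
    endloop
  endfacet
  facet normal -0.8294 0.5586 0.0000
    outer loop
      vertex 3.6 15.8 0.0
      vertex 0.3 10.9 20.9
      vertex 3.6 15.8 20.9
    endloop
  endfacet
  facet normal -0.9950 -0.0995 0.0000
    outer loop
      vertex 0.3 10.9 0.0
      vertex 0.9 4.9 0.0
      vertex 0.9 4.9 20.9
    endloop
  endfacet
  facet normal -0.9950 -0.0995 0.0000
    outer loop
      vertex 0.3 10.9 0.0
      vertex 0.9 4.9 20.9
      vertex 0.3 10.9 20.9
    endloop
  endfacet
  facet normal -0.6985 -0.7156 0.0000
    outer loop
      vertex 0.9 4.9 0.0
      vertex 5.1 0.8 0.0
      vertex 5.1 0.8 20.9
    endloop
  endfacet
  facet normal -0.6985 -0.7156 0.0000
    outer loop
      vertex 0.9 4.9 0.0
      vertex 5.1 0.8 20.9
      vertex 0.9 4.9 20.9
    endloop
  endfacet
  facet normal -0.0844 -0.9964 0.0000
    outer loop
      vertex 5.1 0.8 0.0
      vertex 11.0 0.3 0.0
      vertex 11.0 0.3 20.9
    endloop
  endfacet
  facet normal -0.0844 -0.9964 0.0000
    outer loop
      vertex 5.1 0.8 0.0
      vertex 11.0 0.3 20.9
      vertex 5.1 0.8 20.9
    endloop
  endfacet
  facet normal 0.5812 -0.8137 0.0000
    outer loop
      vertex 11.0 0.3 0.0
      vertex 15.9 3.8 0.0
      vertex 15.9 3.8 20.9
    endloop
  endfacet
  facet normal 0.5812 -0.8137 0.0000
    outer loop
      vertex 11.0 0.3 0.0
      vertex 15.9 3.8 20.9
      vertex 11.0 0.3 20.9
    endloop
  endfacet
  facet normal 0.9681 -0.2504 0.0000
    outer loop
      vertex 15.9 3.8 0.0
      vertex 17.4 9.6 0.0
      vertex 17.4 9.6 20.9
    endloop
  endfacet
  facet normal 0.9681 -0.2504 0.0000
    outer loop
      vertex 15.9 3.8 0.0
      vertex 17.4 9.6 20.9
      vertex 15.9 3.8 20.9
    endloop
  endfacet
endsolid part

The G0 Z moves step by Δz≈3.0 mm. Every layer's G1 loop is the same polygon, so the solid is a straight extrusion of it from z=0 to z≈20.9. Closing with flat bottom and top caps and triangulating gives 32 facets — a regular 9-sided prism (a cylinder approximated with 9 flat sides), circumscribed radius ≈ 8.7 mm, height ≈ 20.9 mm.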